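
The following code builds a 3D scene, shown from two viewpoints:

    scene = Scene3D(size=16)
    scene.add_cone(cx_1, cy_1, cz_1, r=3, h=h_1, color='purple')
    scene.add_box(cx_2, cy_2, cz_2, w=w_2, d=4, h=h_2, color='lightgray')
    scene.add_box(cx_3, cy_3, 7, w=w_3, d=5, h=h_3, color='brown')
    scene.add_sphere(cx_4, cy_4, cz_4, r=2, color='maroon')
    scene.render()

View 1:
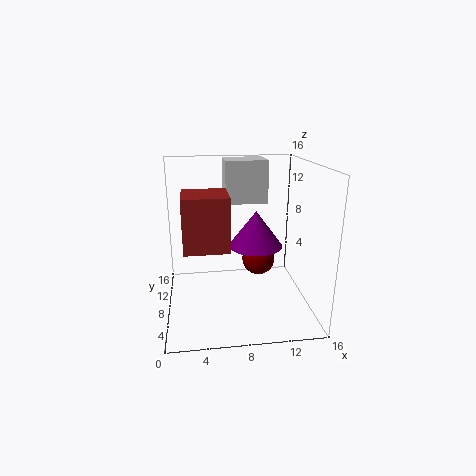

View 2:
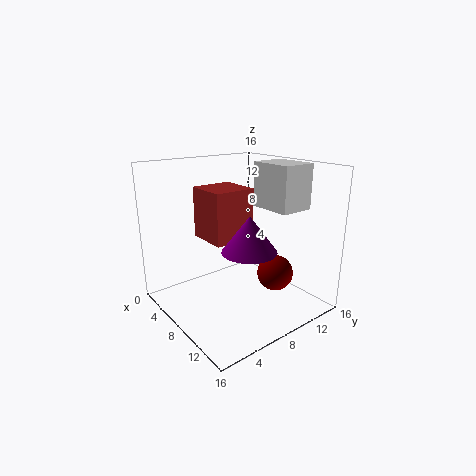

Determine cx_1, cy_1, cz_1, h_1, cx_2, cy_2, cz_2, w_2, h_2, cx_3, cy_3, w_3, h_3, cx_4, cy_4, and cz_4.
cx_1 = 10; cy_1 = 8; cz_1 = 7; h_1 = 4; cx_2 = 7; cy_2 = 11; cz_2 = 11; w_2 = 5; h_2 = 5; cx_3 = 2; cy_3 = 6; w_3 = 5; h_3 = 6; cx_4 = 11; cy_4 = 11; cz_4 = 4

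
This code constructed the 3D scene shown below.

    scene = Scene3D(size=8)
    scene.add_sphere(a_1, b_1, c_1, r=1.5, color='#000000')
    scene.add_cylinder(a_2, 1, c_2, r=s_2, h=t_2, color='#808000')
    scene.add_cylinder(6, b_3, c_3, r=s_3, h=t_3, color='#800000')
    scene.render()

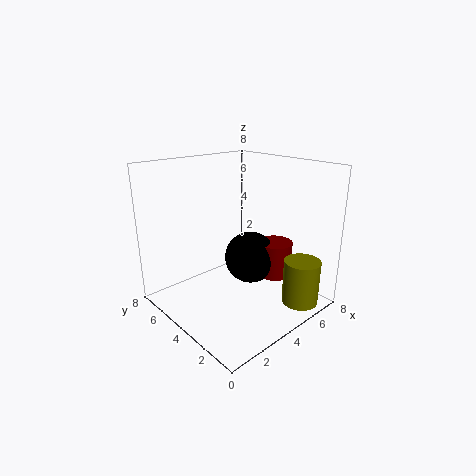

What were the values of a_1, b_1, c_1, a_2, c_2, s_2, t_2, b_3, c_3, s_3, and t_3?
a_1 = 5, b_1 = 4, c_1 = 2.5, a_2 = 6, c_2 = 0.5, s_2 = 1, t_2 = 2.5, b_3 = 3, c_3 = 1.5, s_3 = 1, t_3 = 2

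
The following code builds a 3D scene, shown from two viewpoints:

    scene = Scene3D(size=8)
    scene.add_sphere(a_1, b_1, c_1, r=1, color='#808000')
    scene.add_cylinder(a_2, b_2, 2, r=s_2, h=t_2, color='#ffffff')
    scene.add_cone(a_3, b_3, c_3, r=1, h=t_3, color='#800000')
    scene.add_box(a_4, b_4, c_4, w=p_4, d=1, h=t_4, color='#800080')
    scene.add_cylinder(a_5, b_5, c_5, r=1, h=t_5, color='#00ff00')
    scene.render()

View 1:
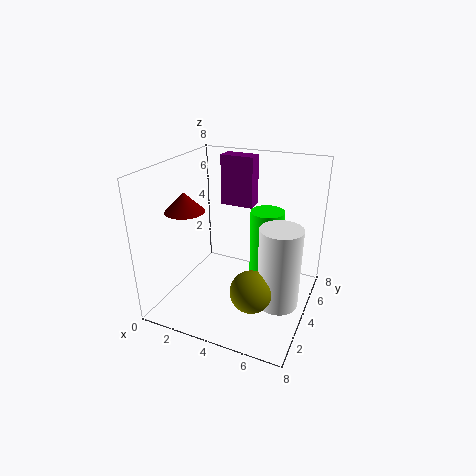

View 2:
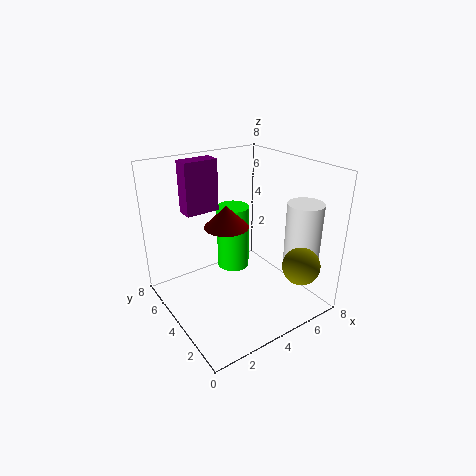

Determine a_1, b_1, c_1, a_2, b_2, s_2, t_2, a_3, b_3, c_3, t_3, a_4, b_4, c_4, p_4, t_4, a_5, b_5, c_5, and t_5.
a_1 = 6, b_1 = 1, c_1 = 3, a_2 = 7, b_2 = 2, s_2 = 1, t_2 = 4, a_3 = 2, b_3 = 2, c_3 = 6, t_3 = 1, a_4 = 2, b_4 = 6, c_4 = 5, p_4 = 2, t_4 = 3, a_5 = 5, b_5 = 6, c_5 = 1, t_5 = 4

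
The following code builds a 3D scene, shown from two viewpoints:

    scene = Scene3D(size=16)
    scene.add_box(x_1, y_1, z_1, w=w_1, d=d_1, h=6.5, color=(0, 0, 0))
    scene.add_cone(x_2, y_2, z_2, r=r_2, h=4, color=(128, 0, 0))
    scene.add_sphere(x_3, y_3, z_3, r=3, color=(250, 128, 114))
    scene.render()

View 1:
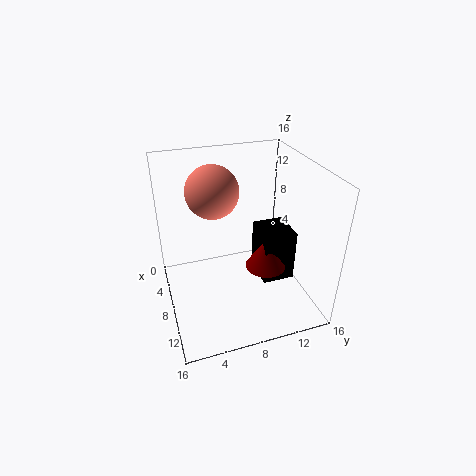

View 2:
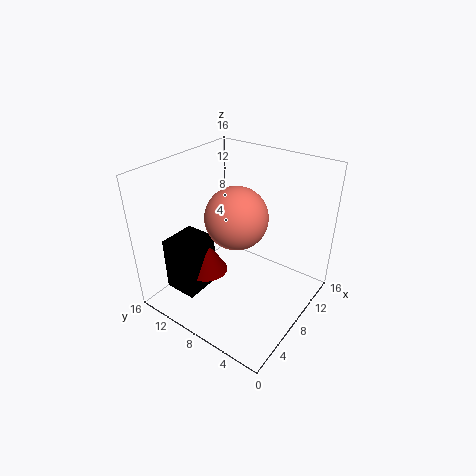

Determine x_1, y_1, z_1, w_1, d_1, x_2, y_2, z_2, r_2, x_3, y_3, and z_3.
x_1 = 3.5; y_1 = 11.5; z_1 = 0.5; w_1 = 4.5; d_1 = 4; x_2 = 7; y_2 = 12; z_2 = 2.5; r_2 = 2.5; x_3 = 5; y_3 = 6; z_3 = 12.5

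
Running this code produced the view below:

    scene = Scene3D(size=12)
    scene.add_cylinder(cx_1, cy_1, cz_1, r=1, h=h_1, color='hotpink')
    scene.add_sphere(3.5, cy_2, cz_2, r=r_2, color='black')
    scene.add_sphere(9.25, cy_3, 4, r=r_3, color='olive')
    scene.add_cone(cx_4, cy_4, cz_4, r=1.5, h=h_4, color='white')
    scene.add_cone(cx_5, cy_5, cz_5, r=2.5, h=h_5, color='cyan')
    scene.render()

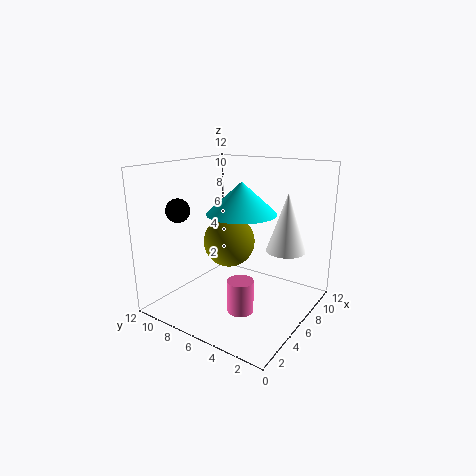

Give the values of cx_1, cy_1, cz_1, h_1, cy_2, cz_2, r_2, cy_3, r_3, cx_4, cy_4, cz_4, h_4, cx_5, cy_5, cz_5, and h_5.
cx_1 = 3; cy_1 = 3.75; cz_1 = 1.5; h_1 = 2.5; cy_2 = 10.25; cz_2 = 8.25; r_2 = 1; cy_3 = 9.25; r_3 = 2.5; cx_4 = 6.25; cy_4 = 1.75; cz_4 = 5.75; h_4 = 4.5; cx_5 = 3.5; cy_5 = 4; cz_5 = 9; h_5 = 2.25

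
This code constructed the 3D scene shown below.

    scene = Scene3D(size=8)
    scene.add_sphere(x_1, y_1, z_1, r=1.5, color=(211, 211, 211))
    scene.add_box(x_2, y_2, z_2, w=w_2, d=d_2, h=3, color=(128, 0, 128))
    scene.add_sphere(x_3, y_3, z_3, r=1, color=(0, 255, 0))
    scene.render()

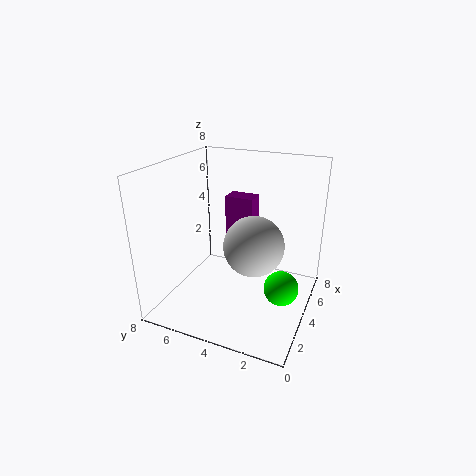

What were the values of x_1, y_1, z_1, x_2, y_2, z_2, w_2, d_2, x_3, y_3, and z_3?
x_1 = 2.5, y_1 = 2.5, z_1 = 4.5, x_2 = 3.5, y_2 = 3, z_2 = 3.5, w_2 = 1, d_2 = 1.5, x_3 = 4.5, y_3 = 1.5, z_3 = 1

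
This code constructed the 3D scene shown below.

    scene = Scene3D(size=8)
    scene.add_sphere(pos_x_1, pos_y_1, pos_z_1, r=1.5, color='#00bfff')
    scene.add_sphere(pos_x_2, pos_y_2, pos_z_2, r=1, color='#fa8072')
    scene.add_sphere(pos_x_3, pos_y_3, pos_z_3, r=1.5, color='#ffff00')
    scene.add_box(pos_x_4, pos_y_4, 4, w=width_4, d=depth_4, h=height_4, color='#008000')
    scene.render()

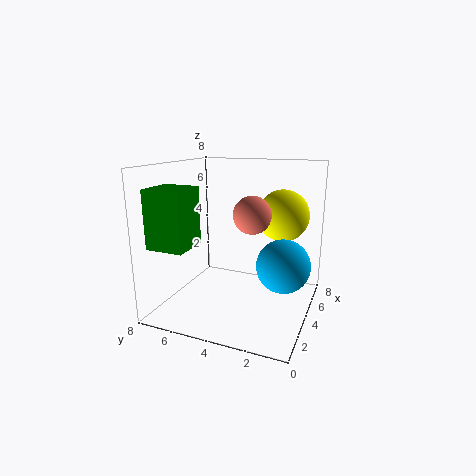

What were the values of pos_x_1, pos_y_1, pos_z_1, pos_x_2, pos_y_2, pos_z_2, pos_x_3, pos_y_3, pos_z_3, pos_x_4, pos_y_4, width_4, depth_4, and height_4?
pos_x_1 = 4.5
pos_y_1 = 1.5
pos_z_1 = 2.5
pos_x_2 = 3.5
pos_y_2 = 3
pos_z_2 = 5.5
pos_x_3 = 6
pos_y_3 = 2
pos_z_3 = 5
pos_x_4 = 0.5
pos_y_4 = 5.5
width_4 = 2
depth_4 = 2
height_4 = 3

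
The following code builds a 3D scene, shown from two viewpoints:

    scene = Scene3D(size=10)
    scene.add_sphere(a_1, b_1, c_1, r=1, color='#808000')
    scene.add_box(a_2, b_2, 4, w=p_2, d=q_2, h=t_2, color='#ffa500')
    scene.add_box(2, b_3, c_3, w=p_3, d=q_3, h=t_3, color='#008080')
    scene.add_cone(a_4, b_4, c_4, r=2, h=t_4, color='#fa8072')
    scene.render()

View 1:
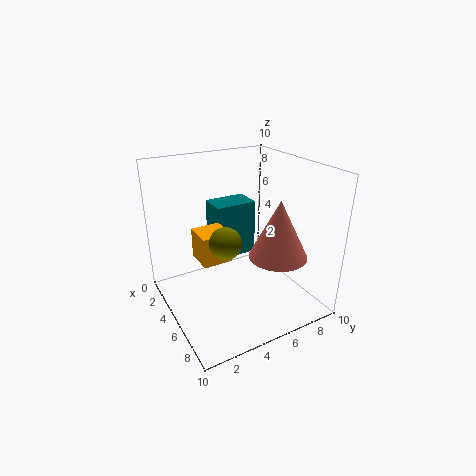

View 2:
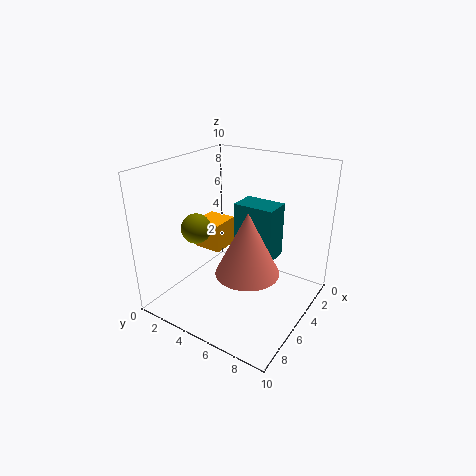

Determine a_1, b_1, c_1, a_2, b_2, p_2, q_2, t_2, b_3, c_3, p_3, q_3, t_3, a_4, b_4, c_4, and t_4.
a_1 = 7
b_1 = 3
c_1 = 6
a_2 = 4
b_2 = 2
p_2 = 2
q_2 = 2
t_2 = 2
b_3 = 4
c_3 = 3
p_3 = 2
q_3 = 3
t_3 = 4
a_4 = 7
b_4 = 7
c_4 = 4
t_4 = 4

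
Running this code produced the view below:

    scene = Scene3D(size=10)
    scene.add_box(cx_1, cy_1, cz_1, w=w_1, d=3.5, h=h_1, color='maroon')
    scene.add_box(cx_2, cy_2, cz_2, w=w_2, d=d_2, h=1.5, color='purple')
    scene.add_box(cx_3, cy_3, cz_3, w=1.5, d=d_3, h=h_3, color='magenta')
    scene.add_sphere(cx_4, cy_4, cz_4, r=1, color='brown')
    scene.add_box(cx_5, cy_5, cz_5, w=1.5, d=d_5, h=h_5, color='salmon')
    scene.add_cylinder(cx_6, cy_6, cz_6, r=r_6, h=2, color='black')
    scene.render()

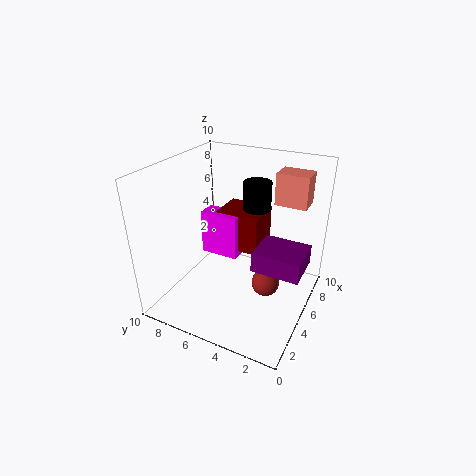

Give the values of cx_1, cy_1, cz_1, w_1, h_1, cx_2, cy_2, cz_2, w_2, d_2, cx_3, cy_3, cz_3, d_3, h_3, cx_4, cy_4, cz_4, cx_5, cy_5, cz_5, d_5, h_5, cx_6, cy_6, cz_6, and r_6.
cx_1 = 7, cy_1 = 4.5, cz_1 = 2.5, w_1 = 3, h_1 = 3, cx_2 = 5, cy_2 = 0.5, cz_2 = 2.5, w_2 = 3, d_2 = 3.5, cx_3 = 6.5, cy_3 = 6, cz_3 = 2, d_3 = 3, h_3 = 3.5, cx_4 = 5.5, cy_4 = 3, cz_4 = 1.5, cx_5 = 5, cy_5 = 0.5, cz_5 = 8, d_5 = 2, h_5 = 2, cx_6 = 7, cy_6 = 4.5, cz_6 = 6.5, r_6 = 1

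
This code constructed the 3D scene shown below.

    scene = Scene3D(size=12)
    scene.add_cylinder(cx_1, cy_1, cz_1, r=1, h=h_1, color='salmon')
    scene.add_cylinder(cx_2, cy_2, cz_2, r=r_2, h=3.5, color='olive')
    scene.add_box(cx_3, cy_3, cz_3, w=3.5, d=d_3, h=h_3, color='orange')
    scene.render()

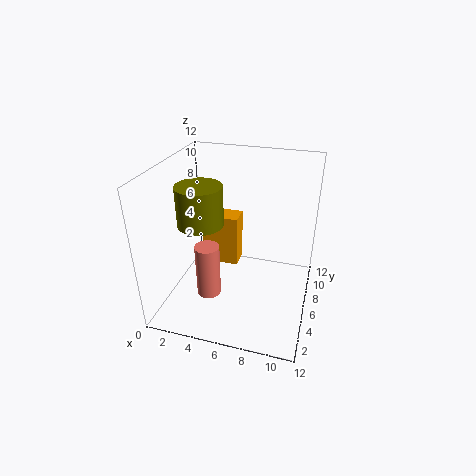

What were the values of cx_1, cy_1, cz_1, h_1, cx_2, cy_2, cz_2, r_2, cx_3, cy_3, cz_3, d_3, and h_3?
cx_1 = 4, cy_1 = 4, cz_1 = 1.5, h_1 = 4.5, cx_2 = 2.5, cy_2 = 6.5, cz_2 = 6.5, r_2 = 2, cx_3 = 1.5, cy_3 = 9, cz_3 = 1, d_3 = 2, h_3 = 5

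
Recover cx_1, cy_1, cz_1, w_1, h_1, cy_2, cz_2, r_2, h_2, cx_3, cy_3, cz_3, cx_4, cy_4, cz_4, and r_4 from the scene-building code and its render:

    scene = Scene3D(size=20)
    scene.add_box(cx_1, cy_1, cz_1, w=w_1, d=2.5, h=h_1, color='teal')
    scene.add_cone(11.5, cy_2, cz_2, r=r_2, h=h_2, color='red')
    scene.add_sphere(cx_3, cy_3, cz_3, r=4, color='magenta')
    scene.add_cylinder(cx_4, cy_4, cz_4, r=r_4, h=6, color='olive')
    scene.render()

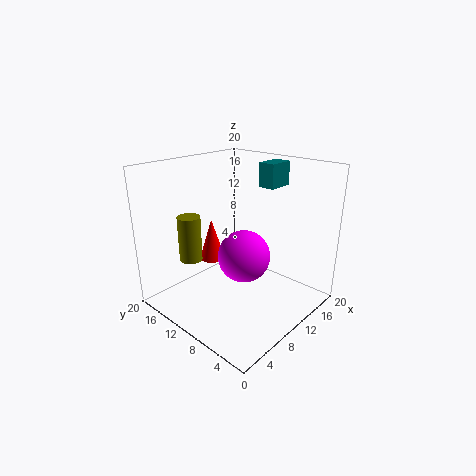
cx_1 = 15.5, cy_1 = 8.5, cz_1 = 16, w_1 = 4, h_1 = 3.5, cy_2 = 17, cz_2 = 4, r_2 = 2, h_2 = 6.5, cx_3 = 13, cy_3 = 11.5, cz_3 = 5.5, cx_4 = 4, cy_4 = 13, cz_4 = 8, r_4 = 1.5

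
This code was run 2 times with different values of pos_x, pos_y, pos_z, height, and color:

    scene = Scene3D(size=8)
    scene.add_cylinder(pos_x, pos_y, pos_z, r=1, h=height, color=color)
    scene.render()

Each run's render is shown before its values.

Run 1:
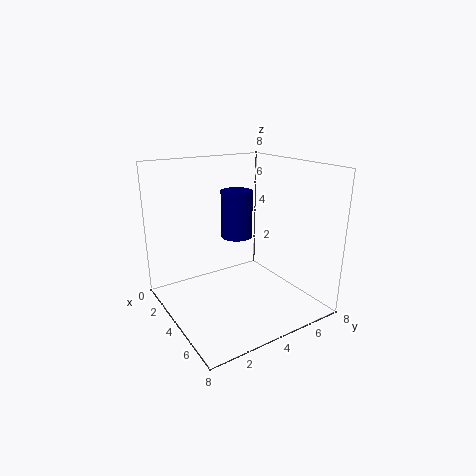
pos_x = 1.5, pos_y = 5.5, pos_z = 3, height = 3, color = 'navy'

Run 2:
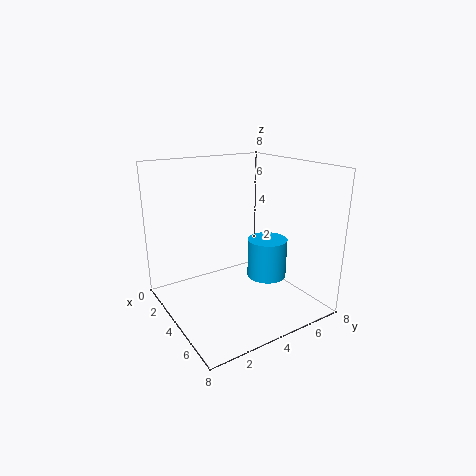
pos_x = 6, pos_y = 4.5, pos_z = 2.5, height = 2, color = 'deepskyblue'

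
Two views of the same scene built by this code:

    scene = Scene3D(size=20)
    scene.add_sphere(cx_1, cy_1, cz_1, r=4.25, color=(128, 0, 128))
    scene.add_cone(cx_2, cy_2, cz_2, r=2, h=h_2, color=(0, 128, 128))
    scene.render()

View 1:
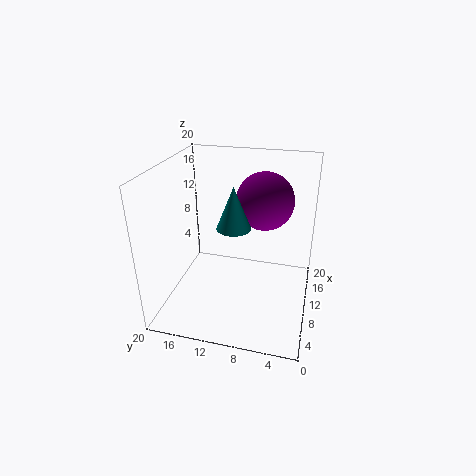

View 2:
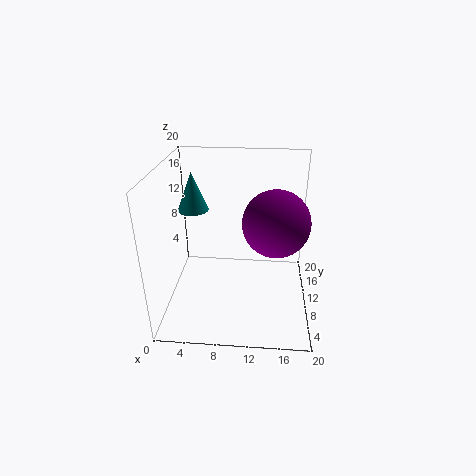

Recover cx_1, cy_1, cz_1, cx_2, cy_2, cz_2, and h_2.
cx_1 = 15; cy_1 = 7.25; cz_1 = 13.75; cx_2 = 4.25; cy_2 = 9; cz_2 = 14.5; h_2 = 5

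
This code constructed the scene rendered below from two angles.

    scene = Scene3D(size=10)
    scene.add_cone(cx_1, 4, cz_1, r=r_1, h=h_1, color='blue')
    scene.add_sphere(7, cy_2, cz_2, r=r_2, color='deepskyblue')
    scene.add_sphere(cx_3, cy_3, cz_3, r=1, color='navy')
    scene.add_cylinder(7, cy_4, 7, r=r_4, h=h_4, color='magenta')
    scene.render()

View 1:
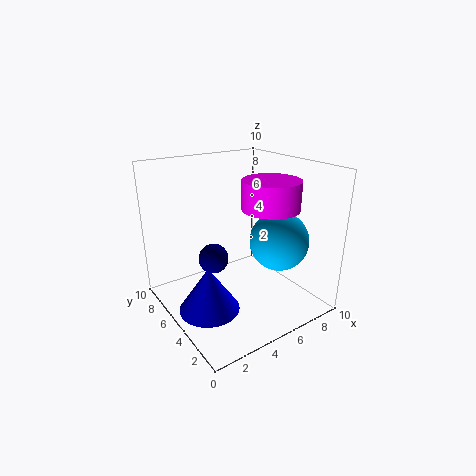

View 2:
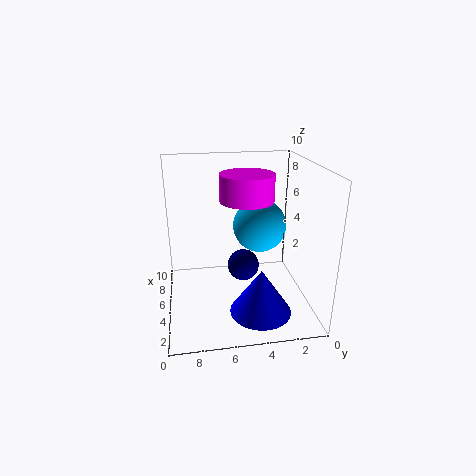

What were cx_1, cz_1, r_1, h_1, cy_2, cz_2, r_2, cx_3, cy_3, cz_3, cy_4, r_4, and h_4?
cx_1 = 2, cz_1 = 1, r_1 = 2, h_1 = 3, cy_2 = 3, cz_2 = 5, r_2 = 2, cx_3 = 3, cy_3 = 5, cz_3 = 4, cy_4 = 4, r_4 = 2, h_4 = 2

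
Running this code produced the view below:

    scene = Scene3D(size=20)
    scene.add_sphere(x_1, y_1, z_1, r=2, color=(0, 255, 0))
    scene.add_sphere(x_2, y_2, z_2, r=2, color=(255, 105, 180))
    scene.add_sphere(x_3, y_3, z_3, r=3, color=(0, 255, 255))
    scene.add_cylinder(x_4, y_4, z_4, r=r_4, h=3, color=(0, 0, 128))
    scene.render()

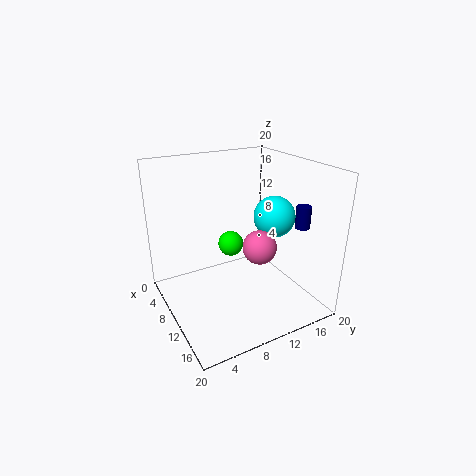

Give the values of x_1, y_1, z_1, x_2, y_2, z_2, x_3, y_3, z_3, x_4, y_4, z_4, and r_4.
x_1 = 4
y_1 = 12
z_1 = 6
x_2 = 17
y_2 = 9
z_2 = 12
x_3 = 10
y_3 = 16
z_3 = 12
x_4 = 15
y_4 = 17
z_4 = 12
r_4 = 1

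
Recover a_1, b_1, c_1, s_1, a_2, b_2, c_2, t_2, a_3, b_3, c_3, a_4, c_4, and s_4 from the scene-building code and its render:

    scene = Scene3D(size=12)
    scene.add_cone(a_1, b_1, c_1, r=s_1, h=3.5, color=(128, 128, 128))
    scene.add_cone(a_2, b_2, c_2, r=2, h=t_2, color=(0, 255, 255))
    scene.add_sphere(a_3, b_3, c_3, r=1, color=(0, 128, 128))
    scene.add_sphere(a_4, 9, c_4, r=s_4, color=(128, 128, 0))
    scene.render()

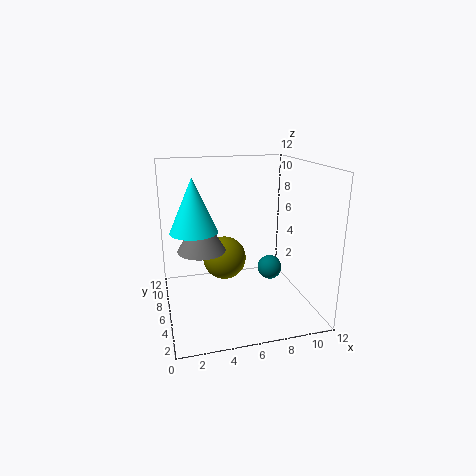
a_1 = 3, b_1 = 6.5, c_1 = 5, s_1 = 2, a_2 = 2.5, b_2 = 7, c_2 = 6.5, t_2 = 4.5, a_3 = 8.5, b_3 = 5, c_3 = 3.5, a_4 = 5.5, c_4 = 3, s_4 = 2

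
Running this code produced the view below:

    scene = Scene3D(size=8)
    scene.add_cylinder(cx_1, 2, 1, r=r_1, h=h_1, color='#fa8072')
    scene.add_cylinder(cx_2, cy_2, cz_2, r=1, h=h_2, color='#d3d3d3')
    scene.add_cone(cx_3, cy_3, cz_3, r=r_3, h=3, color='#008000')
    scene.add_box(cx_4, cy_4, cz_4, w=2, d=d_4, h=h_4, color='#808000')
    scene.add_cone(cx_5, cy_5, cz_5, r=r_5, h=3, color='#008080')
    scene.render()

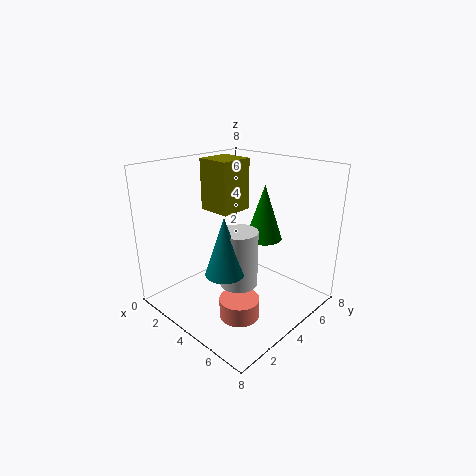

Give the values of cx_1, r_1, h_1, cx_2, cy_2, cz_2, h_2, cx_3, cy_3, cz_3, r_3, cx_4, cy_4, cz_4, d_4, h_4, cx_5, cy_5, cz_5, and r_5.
cx_1 = 6, r_1 = 1, h_1 = 1, cx_2 = 5, cy_2 = 3, cz_2 = 2, h_2 = 3, cx_3 = 5, cy_3 = 5, cz_3 = 4, r_3 = 1, cx_4 = 1, cy_4 = 4, cz_4 = 5, d_4 = 2, h_4 = 3, cx_5 = 5, cy_5 = 2, cz_5 = 3, r_5 = 1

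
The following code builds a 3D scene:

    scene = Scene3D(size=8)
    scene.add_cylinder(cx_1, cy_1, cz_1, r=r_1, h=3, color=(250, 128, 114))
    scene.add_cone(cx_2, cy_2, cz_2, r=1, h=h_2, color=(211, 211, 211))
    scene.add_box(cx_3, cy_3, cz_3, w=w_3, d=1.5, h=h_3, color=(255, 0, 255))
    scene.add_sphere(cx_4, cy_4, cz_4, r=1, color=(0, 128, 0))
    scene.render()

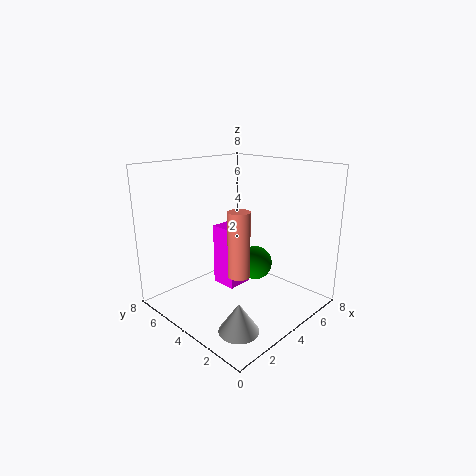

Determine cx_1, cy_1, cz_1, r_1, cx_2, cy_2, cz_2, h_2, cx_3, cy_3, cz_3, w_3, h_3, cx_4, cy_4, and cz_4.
cx_1 = 1.5, cy_1 = 1.5, cz_1 = 3.5, r_1 = 0.5, cx_2 = 1.5, cy_2 = 1.5, cz_2 = 0.5, h_2 = 1.5, cx_3 = 3.5, cy_3 = 4, cz_3 = 1, w_3 = 1.5, h_3 = 3.5, cx_4 = 5.5, cy_4 = 4, cz_4 = 2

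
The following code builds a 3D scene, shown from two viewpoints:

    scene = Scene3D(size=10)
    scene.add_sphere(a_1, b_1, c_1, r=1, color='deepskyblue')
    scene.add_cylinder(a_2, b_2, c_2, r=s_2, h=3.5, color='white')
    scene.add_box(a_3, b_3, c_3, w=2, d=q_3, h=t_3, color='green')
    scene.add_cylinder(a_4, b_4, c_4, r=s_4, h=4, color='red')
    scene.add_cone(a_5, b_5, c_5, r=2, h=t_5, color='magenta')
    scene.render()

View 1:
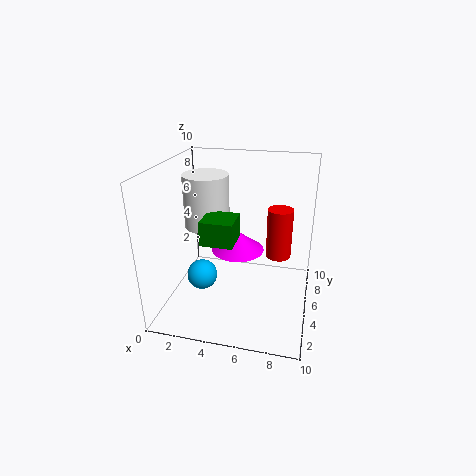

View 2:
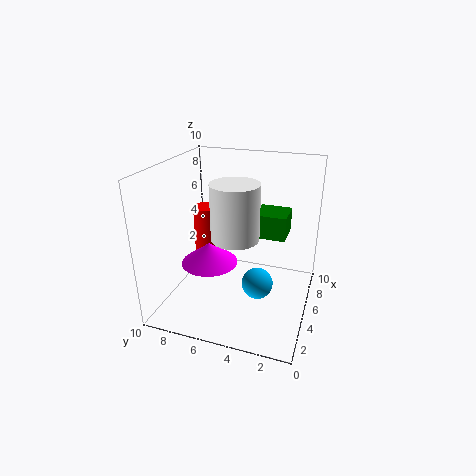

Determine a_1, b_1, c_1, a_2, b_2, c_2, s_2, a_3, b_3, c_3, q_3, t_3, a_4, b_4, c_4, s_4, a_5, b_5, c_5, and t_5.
a_1 = 3; b_1 = 3; c_1 = 3; a_2 = 3; b_2 = 4.5; c_2 = 6; s_2 = 1.5; a_3 = 3.5; b_3 = 1.5; c_3 = 6; q_3 = 2; t_3 = 1.5; a_4 = 7.5; b_4 = 8.5; c_4 = 2; s_4 = 1; a_5 = 4.5; b_5 = 7; c_5 = 3; t_5 = 1.5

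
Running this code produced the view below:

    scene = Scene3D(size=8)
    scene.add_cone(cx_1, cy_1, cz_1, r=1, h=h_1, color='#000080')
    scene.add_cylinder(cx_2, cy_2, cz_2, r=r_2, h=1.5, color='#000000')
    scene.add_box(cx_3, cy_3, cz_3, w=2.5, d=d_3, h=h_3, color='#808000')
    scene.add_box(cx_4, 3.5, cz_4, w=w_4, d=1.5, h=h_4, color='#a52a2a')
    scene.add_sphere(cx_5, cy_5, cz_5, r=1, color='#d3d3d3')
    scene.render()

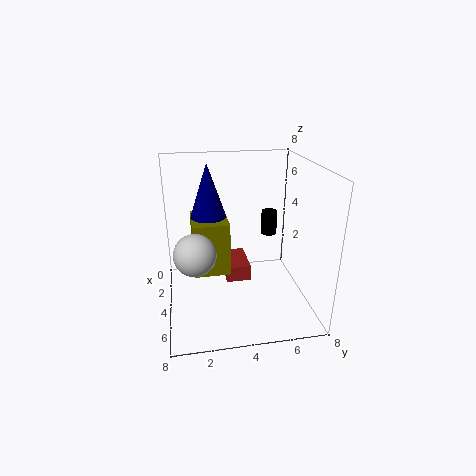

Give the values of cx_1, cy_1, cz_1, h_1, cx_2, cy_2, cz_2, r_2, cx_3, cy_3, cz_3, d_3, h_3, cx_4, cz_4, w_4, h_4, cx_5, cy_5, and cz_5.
cx_1 = 3, cy_1 = 2.5, cz_1 = 5, h_1 = 3, cx_2 = 1.5, cy_2 = 6.5, cz_2 = 3, r_2 = 0.5, cx_3 = 2, cy_3 = 1.5, cz_3 = 2, d_3 = 2, h_3 = 3, cx_4 = 0.5, cz_4 = 0.5, w_4 = 2.5, h_4 = 1, cx_5 = 6.5, cy_5 = 1.5, cz_5 = 4.5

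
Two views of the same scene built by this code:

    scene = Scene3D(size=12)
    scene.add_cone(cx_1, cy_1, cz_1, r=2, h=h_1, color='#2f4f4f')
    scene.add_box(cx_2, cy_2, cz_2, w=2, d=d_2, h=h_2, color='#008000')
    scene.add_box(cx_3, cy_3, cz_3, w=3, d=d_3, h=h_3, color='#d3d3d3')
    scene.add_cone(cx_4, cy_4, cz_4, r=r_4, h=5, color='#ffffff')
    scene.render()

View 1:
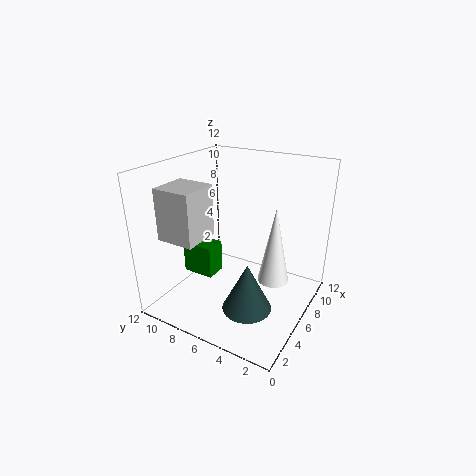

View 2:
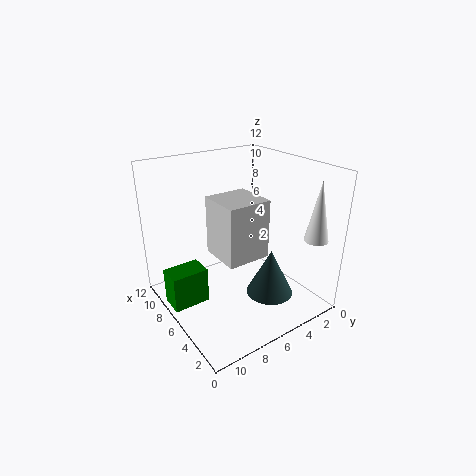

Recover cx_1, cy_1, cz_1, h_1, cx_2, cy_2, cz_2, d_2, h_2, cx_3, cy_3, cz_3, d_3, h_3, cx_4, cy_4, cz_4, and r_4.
cx_1 = 4; cy_1 = 4; cz_1 = 1; h_1 = 4; cx_2 = 6; cy_2 = 9; cz_2 = 1; d_2 = 3; h_2 = 3; cx_3 = 1; cy_3 = 7; cz_3 = 7; d_3 = 3; h_3 = 4; cx_4 = 2; cy_4 = 1; cz_4 = 6; r_4 = 1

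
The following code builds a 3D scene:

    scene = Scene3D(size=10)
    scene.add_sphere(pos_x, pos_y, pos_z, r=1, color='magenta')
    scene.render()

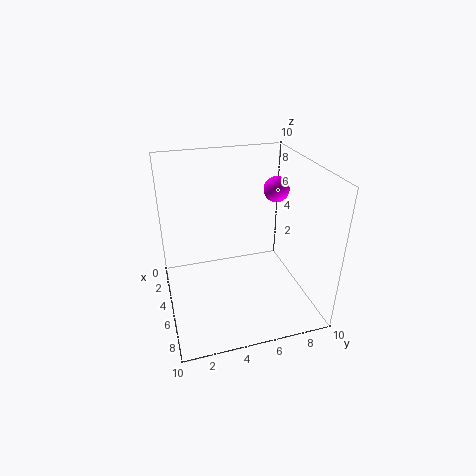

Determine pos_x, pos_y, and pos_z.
pos_x = 2; pos_y = 9; pos_z = 7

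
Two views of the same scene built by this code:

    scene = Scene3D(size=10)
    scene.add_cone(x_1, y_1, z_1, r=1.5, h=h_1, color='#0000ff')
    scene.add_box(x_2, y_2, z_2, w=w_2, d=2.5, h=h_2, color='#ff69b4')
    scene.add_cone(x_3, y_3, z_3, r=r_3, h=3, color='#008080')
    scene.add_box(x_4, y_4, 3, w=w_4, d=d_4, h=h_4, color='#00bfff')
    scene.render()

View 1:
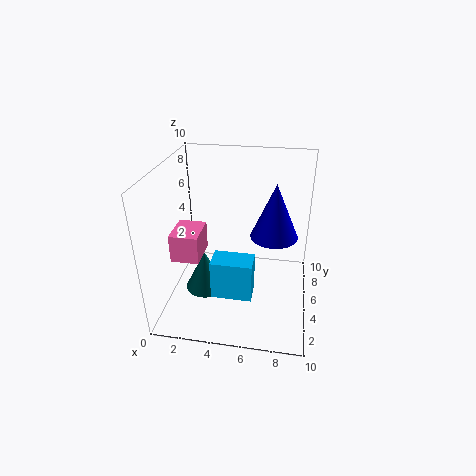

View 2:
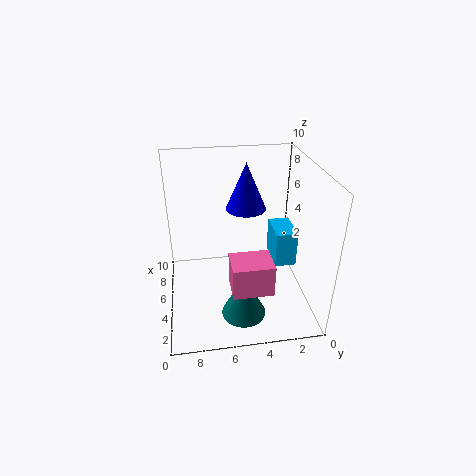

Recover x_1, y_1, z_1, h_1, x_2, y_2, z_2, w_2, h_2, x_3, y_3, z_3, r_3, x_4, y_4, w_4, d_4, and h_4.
x_1 = 7.5; y_1 = 4; z_1 = 6; h_1 = 3.5; x_2 = 0.5; y_2 = 3.5; z_2 = 3.5; w_2 = 2; h_2 = 2; x_3 = 2.5; y_3 = 5; z_3 = 0.5; r_3 = 1.5; x_4 = 4; y_4 = 1; w_4 = 2.5; d_4 = 1.5; h_4 = 2.5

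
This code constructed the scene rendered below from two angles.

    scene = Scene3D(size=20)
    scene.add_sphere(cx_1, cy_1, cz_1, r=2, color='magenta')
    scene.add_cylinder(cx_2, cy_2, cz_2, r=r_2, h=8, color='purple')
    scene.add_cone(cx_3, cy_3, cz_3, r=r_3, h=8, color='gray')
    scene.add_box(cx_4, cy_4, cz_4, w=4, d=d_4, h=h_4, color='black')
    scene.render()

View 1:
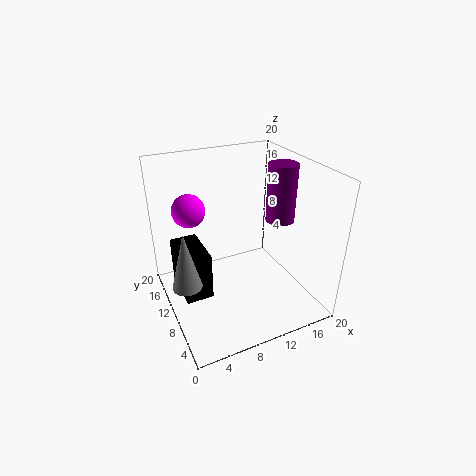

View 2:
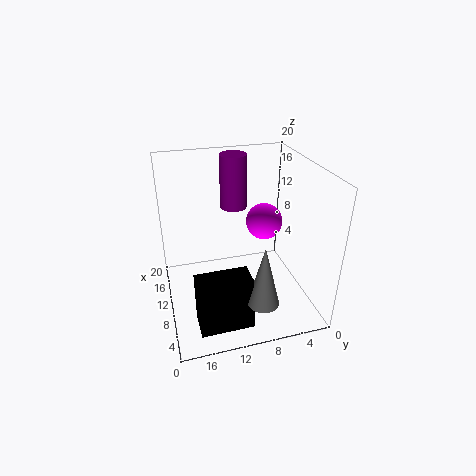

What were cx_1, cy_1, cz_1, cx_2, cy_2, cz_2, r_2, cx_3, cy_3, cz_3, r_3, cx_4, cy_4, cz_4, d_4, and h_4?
cx_1 = 3; cy_1 = 9; cz_1 = 16; cx_2 = 16; cy_2 = 9; cz_2 = 12; r_2 = 2; cx_3 = 2; cy_3 = 9; cz_3 = 5; r_3 = 2; cx_4 = 2; cy_4 = 10; cz_4 = 1; d_4 = 7; h_4 = 7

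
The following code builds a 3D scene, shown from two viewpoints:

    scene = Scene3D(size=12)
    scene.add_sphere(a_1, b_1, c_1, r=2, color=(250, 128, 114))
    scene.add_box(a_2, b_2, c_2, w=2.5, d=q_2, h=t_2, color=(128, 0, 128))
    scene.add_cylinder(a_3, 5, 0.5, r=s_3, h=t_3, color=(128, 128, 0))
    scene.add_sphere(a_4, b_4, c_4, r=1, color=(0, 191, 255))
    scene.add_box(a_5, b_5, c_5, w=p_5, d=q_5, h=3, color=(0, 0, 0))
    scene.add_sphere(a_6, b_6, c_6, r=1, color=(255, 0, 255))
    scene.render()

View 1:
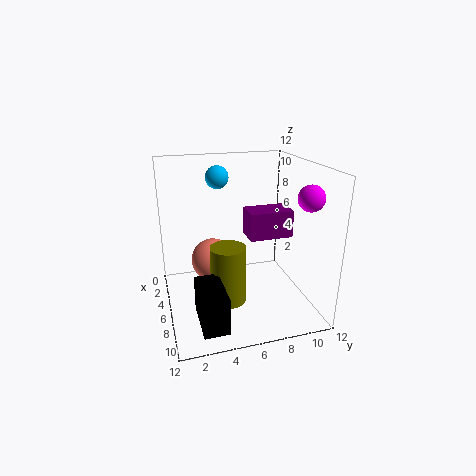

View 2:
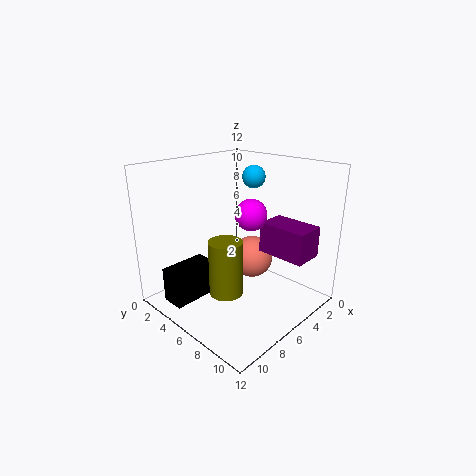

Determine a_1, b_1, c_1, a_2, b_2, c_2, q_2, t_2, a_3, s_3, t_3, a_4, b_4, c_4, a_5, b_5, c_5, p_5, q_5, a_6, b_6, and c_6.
a_1 = 2.5, b_1 = 4.5, c_1 = 2.5, a_2 = 2.5, b_2 = 7.5, c_2 = 5, q_2 = 4, t_2 = 2.5, a_3 = 6.5, s_3 = 1.5, t_3 = 5, a_4 = 3, b_4 = 5, c_4 = 10.5, a_5 = 7, b_5 = 2, c_5 = 0.5, p_5 = 4, q_5 = 2, a_6 = 9.5, b_6 = 10.5, c_6 = 10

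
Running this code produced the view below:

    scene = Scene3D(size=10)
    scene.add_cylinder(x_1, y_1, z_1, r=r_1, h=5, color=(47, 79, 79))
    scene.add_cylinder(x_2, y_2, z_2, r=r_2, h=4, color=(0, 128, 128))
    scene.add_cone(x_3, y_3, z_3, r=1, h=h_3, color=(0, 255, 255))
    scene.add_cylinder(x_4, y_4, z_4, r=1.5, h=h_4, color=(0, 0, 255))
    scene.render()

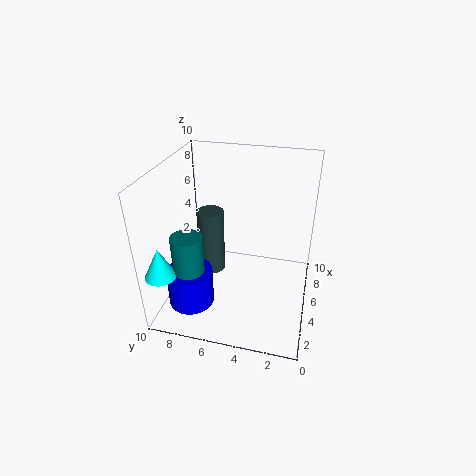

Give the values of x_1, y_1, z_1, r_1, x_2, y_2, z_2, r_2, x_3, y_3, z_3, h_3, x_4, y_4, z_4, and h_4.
x_1 = 6.5, y_1 = 7.5, z_1 = 1, r_1 = 1, x_2 = 2, y_2 = 7.5, z_2 = 2.5, r_2 = 1, x_3 = 1, y_3 = 9, z_3 = 4, h_3 = 2, x_4 = 2, y_4 = 7.5, z_4 = 1.5, h_4 = 2.5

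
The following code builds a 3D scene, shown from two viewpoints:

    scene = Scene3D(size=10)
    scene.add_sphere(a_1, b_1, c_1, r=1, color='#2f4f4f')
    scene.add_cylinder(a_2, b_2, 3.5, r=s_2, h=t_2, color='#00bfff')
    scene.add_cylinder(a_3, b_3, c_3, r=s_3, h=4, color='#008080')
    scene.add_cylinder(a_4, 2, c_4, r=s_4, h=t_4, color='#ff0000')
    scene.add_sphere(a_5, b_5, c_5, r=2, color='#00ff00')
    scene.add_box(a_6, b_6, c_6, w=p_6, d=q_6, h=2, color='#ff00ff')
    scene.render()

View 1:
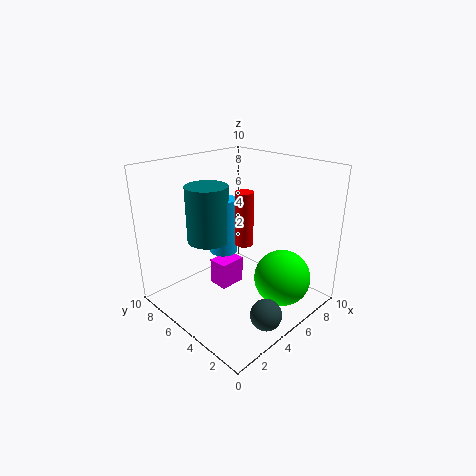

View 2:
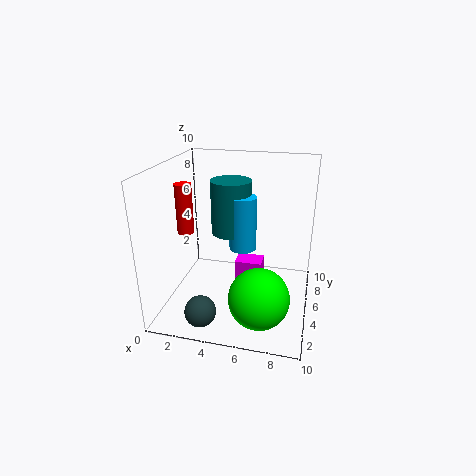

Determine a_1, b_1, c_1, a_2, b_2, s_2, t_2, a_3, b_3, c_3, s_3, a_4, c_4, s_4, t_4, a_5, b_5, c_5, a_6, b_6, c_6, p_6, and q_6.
a_1 = 3.5
b_1 = 1
c_1 = 1.5
a_2 = 5
b_2 = 6.5
s_2 = 1
t_2 = 4
a_3 = 4
b_3 = 7
c_3 = 4.5
s_3 = 1.5
a_4 = 2.5
c_4 = 6.5
s_4 = 0.5
t_4 = 3
a_5 = 7
b_5 = 2.5
c_5 = 2
a_6 = 4.5
b_6 = 6
c_6 = 0.5
p_6 = 2
q_6 = 1.5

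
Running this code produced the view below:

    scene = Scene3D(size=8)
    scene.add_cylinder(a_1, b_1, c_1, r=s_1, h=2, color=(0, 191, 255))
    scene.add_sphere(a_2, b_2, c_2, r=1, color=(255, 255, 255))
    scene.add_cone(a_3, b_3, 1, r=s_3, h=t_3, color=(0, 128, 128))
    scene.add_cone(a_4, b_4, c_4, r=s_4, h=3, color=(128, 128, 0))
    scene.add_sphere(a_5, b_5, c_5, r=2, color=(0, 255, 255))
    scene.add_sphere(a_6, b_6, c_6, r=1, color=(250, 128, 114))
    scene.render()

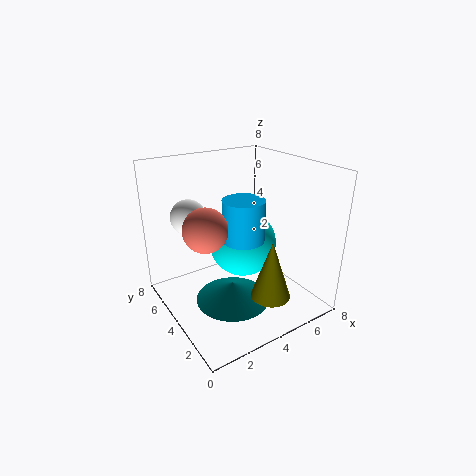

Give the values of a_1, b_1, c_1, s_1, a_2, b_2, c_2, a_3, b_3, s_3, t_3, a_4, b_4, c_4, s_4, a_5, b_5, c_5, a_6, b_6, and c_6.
a_1 = 3, b_1 = 2, c_1 = 5, s_1 = 1, a_2 = 2, b_2 = 6, c_2 = 5, a_3 = 3, b_3 = 3, s_3 = 2, t_3 = 1, a_4 = 4, b_4 = 1, c_4 = 2, s_4 = 1, a_5 = 5, b_5 = 5, c_5 = 3, a_6 = 1, b_6 = 2, c_6 = 6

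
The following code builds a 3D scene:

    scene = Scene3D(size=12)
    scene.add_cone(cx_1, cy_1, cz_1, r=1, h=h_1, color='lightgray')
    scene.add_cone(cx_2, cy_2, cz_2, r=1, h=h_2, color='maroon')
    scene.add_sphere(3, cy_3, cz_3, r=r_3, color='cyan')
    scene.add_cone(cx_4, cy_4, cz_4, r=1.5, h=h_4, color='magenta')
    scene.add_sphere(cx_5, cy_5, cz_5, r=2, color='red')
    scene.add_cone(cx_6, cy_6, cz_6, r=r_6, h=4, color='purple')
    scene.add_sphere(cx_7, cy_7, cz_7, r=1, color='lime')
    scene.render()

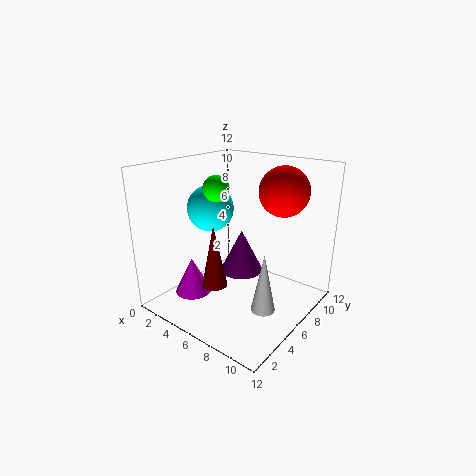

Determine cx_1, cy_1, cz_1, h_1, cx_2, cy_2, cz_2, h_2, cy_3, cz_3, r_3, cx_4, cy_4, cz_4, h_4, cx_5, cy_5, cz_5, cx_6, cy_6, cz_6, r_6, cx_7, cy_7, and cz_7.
cx_1 = 9
cy_1 = 5.5
cz_1 = 0.5
h_1 = 5
cx_2 = 6
cy_2 = 3
cz_2 = 3
h_2 = 5
cy_3 = 6
cz_3 = 8
r_3 = 2
cx_4 = 3.5
cy_4 = 3
cz_4 = 1.5
h_4 = 3
cx_5 = 9
cy_5 = 8
cz_5 = 10
cx_6 = 4.5
cy_6 = 8.5
cz_6 = 1.5
r_6 = 2
cx_7 = 5.5
cy_7 = 4
cz_7 = 10.5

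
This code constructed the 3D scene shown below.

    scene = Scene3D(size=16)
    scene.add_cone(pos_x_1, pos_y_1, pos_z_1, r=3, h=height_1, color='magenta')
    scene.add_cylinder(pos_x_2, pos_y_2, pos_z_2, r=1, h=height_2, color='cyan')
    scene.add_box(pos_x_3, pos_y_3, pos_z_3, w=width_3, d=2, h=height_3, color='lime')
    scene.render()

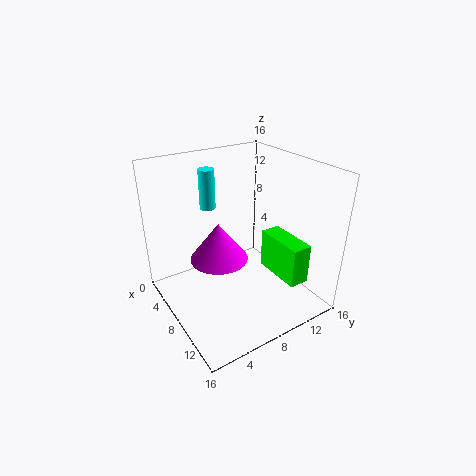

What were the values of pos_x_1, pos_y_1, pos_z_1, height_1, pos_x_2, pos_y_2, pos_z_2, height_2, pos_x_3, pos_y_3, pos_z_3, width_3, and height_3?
pos_x_1 = 9
pos_y_1 = 5
pos_z_1 = 7
height_1 = 4
pos_x_2 = 1
pos_y_2 = 8
pos_z_2 = 9
height_2 = 5
pos_x_3 = 11
pos_y_3 = 9
pos_z_3 = 6
width_3 = 5
height_3 = 4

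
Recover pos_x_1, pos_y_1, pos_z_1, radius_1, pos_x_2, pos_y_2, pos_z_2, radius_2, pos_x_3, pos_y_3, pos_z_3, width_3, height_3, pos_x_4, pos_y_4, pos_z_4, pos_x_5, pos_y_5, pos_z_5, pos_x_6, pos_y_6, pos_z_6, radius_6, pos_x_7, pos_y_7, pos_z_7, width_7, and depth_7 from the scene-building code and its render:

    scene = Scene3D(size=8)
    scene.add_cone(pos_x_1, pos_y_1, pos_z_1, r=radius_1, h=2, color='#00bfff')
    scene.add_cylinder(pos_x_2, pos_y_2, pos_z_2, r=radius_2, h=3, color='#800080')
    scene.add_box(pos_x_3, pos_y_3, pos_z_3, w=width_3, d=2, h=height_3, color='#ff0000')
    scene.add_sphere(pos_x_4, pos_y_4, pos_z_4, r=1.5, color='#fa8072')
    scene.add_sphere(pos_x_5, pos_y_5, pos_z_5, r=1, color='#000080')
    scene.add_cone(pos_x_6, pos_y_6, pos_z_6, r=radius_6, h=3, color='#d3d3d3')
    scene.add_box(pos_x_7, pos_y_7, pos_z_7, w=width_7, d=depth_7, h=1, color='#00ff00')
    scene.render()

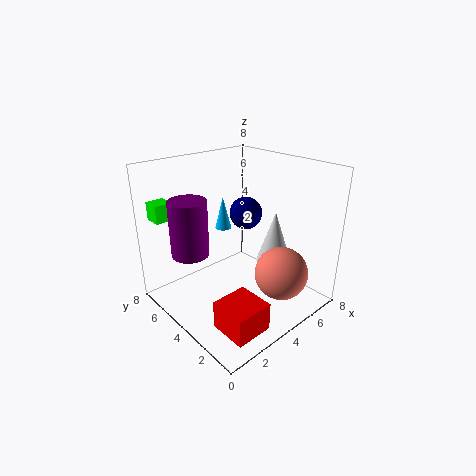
pos_x_1 = 5; pos_y_1 = 6.5; pos_z_1 = 3.5; radius_1 = 0.5; pos_x_2 = 1.5; pos_y_2 = 5; pos_z_2 = 3.5; radius_2 = 1; pos_x_3 = 1; pos_y_3 = 0.5; pos_z_3 = 0.5; width_3 = 2; height_3 = 1.5; pos_x_4 = 5.5; pos_y_4 = 2; pos_z_4 = 2; pos_x_5 = 6; pos_y_5 = 5.5; pos_z_5 = 4.5; pos_x_6 = 6.5; pos_y_6 = 3.5; pos_z_6 = 2; radius_6 = 1; pos_x_7 = 0.5; pos_y_7 = 6.5; pos_z_7 = 5; width_7 = 1; depth_7 = 1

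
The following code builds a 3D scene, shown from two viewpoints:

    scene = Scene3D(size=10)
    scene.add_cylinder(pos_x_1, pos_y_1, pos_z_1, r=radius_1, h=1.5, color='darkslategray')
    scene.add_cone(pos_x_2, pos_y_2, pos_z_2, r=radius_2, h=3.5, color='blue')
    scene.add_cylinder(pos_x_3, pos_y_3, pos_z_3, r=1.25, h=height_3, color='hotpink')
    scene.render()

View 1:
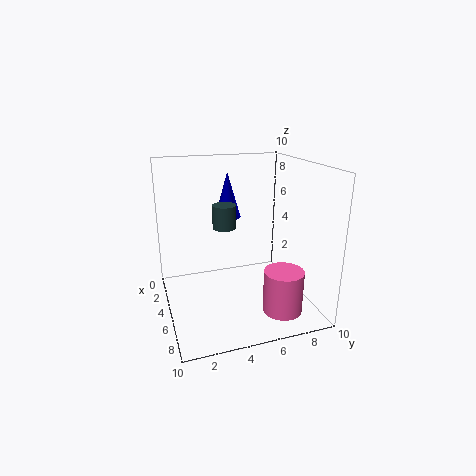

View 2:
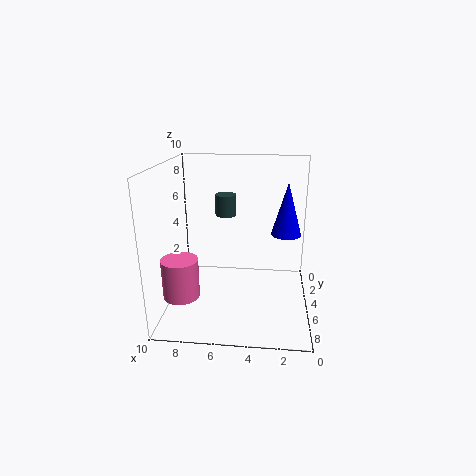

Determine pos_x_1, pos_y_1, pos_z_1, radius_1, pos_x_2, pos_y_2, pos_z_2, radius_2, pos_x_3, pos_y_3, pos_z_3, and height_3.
pos_x_1 = 6
pos_y_1 = 3.75
pos_z_1 = 6.25
radius_1 = 0.75
pos_x_2 = 1.75
pos_y_2 = 5.25
pos_z_2 = 5.5
radius_2 = 1
pos_x_3 = 8.75
pos_y_3 = 6.75
pos_z_3 = 1.25
height_3 = 2.75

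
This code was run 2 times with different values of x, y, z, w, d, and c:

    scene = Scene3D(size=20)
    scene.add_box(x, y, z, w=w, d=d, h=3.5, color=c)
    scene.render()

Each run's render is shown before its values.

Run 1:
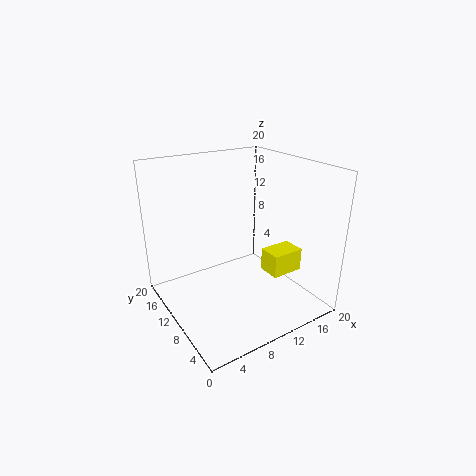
x = 15; y = 7.5; z = 3; w = 5; d = 3.5; c = 'yellow'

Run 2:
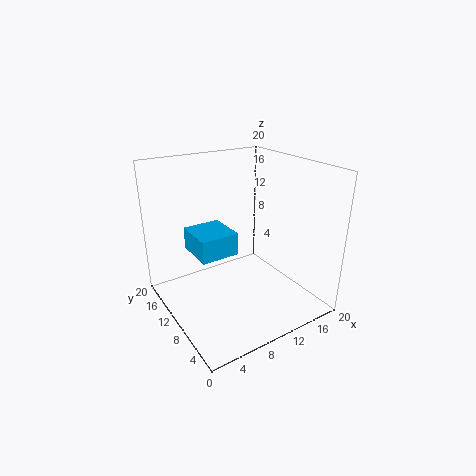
x = 6; y = 13; z = 5.5; w = 6; d = 6.5; c = 'deepskyblue'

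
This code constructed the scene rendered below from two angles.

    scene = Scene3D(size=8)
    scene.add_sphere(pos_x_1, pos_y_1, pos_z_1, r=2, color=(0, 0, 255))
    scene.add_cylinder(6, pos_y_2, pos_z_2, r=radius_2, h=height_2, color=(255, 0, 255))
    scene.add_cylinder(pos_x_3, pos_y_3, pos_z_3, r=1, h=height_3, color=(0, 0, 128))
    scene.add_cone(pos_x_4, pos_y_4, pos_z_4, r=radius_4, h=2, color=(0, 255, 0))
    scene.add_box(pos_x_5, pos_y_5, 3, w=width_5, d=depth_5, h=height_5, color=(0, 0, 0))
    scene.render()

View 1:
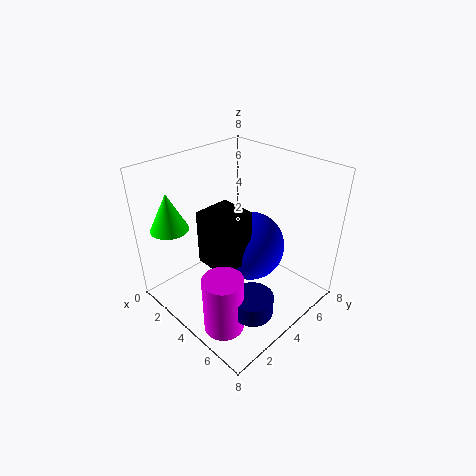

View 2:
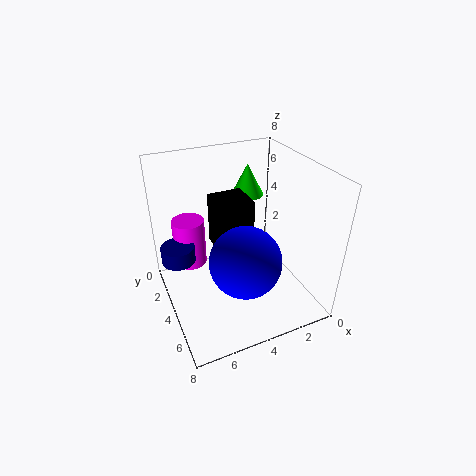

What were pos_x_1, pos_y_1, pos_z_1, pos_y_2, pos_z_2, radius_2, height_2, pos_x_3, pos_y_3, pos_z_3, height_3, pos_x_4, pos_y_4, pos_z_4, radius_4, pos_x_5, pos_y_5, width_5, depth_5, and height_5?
pos_x_1 = 4, pos_y_1 = 5, pos_z_1 = 3, pos_y_2 = 1, pos_z_2 = 1, radius_2 = 1, height_2 = 3, pos_x_3 = 7, pos_y_3 = 2, pos_z_3 = 2, height_3 = 1, pos_x_4 = 2, pos_y_4 = 1, pos_z_4 = 5, radius_4 = 1, pos_x_5 = 3, pos_y_5 = 2, width_5 = 2, depth_5 = 2, height_5 = 3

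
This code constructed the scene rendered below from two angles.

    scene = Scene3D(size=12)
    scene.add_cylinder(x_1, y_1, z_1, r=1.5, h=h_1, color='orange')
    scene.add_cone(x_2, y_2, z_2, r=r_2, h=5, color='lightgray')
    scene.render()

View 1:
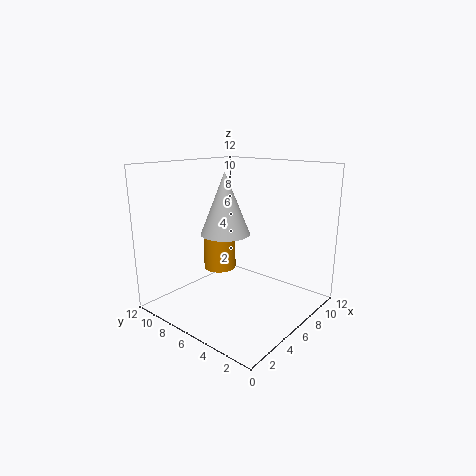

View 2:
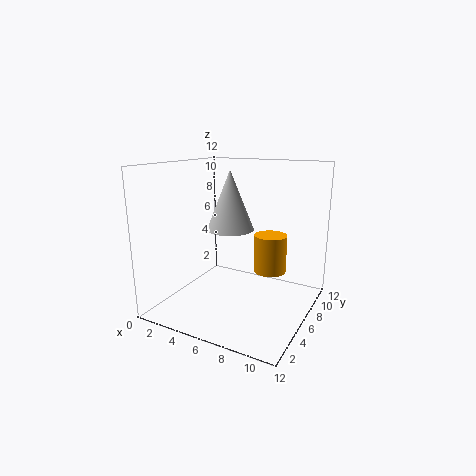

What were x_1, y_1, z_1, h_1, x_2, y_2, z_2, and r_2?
x_1 = 7.5; y_1 = 9.5; z_1 = 2; h_1 = 3.5; x_2 = 5; y_2 = 6.5; z_2 = 6.5; r_2 = 2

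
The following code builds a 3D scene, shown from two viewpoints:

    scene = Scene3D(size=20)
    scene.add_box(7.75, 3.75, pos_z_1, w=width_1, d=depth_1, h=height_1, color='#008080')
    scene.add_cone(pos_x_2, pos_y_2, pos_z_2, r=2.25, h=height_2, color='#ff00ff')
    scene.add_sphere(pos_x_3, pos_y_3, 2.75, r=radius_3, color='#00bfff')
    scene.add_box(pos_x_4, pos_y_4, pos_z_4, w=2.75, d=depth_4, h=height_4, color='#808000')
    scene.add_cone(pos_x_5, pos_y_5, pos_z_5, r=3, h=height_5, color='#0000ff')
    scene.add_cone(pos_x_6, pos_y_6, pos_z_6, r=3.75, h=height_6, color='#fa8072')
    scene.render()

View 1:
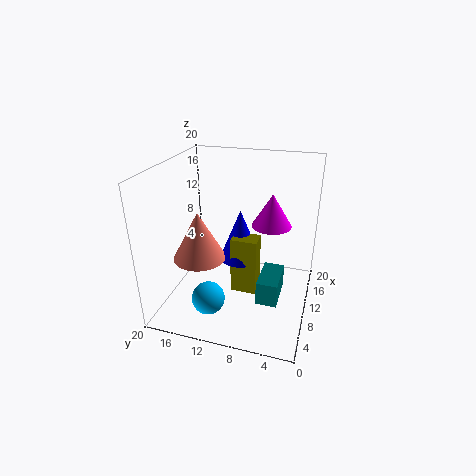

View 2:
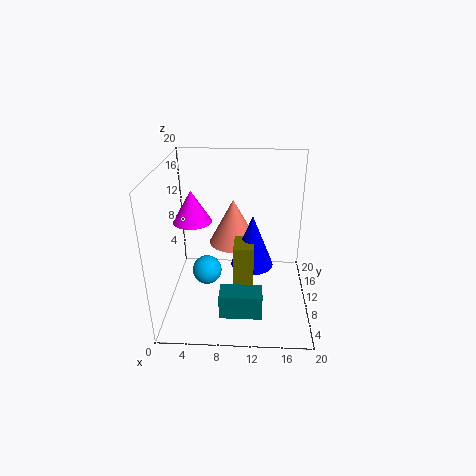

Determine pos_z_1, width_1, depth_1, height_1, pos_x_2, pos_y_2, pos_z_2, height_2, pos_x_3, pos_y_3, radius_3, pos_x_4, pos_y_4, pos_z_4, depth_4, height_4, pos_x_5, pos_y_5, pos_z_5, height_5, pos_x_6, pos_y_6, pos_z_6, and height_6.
pos_z_1 = 1
width_1 = 5.75
depth_1 = 3
height_1 = 3.5
pos_x_2 = 5
pos_y_2 = 4.5
pos_z_2 = 15
height_2 = 3.75
pos_x_3 = 5
pos_y_3 = 12.75
radius_3 = 2.25
pos_x_4 = 9.5
pos_y_4 = 7.25
pos_z_4 = 1.25
depth_4 = 3.75
height_4 = 8.5
pos_x_5 = 12
pos_y_5 = 10.25
pos_z_5 = 5.75
height_5 = 7.5
pos_x_6 = 9
pos_y_6 = 15.5
pos_z_6 = 6.5
height_6 = 7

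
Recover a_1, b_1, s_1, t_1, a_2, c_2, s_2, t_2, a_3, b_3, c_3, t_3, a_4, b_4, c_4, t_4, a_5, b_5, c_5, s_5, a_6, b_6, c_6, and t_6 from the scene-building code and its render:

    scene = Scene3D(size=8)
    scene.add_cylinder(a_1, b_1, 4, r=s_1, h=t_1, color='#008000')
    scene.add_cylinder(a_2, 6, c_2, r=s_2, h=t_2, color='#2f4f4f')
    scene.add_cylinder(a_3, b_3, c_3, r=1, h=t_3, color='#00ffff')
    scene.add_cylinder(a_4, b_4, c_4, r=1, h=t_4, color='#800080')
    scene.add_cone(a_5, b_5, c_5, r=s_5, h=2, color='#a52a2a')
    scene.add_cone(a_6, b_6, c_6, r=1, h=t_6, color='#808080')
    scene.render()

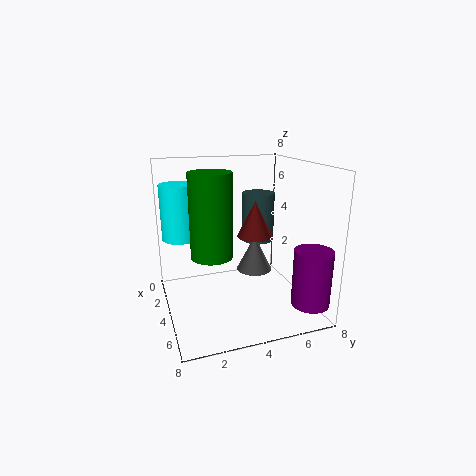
a_1 = 6, b_1 = 2, s_1 = 1, t_1 = 4, a_2 = 2, c_2 = 3, s_2 = 1, t_2 = 3, a_3 = 3, b_3 = 1, c_3 = 4, t_3 = 3, a_4 = 7, b_4 = 7, c_4 = 1, t_4 = 3, a_5 = 4, b_5 = 5, c_5 = 4, s_5 = 1, a_6 = 4, b_6 = 5, c_6 = 2, t_6 = 2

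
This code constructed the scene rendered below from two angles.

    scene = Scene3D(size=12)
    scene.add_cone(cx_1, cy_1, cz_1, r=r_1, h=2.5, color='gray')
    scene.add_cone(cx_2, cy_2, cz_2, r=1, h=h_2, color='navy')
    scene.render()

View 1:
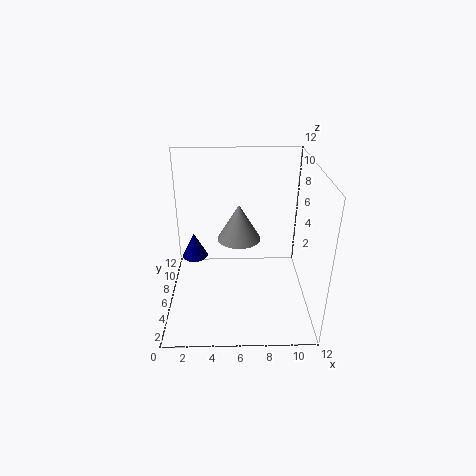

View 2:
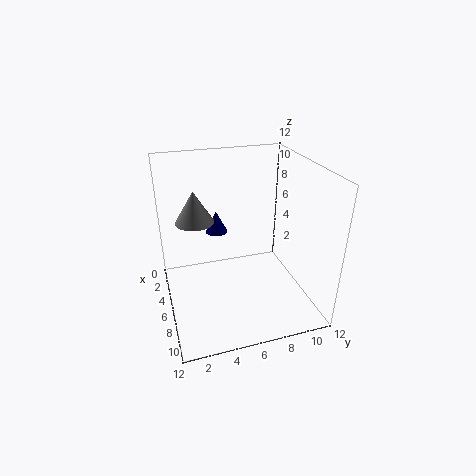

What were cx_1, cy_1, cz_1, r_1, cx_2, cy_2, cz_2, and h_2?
cx_1 = 6; cy_1 = 2.5; cz_1 = 8; r_1 = 1.5; cx_2 = 2.5; cy_2 = 5; cz_2 = 5; h_2 = 2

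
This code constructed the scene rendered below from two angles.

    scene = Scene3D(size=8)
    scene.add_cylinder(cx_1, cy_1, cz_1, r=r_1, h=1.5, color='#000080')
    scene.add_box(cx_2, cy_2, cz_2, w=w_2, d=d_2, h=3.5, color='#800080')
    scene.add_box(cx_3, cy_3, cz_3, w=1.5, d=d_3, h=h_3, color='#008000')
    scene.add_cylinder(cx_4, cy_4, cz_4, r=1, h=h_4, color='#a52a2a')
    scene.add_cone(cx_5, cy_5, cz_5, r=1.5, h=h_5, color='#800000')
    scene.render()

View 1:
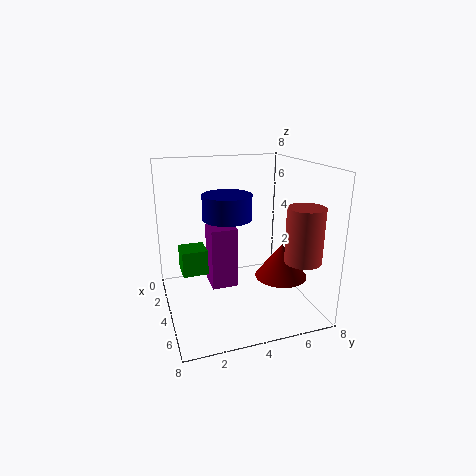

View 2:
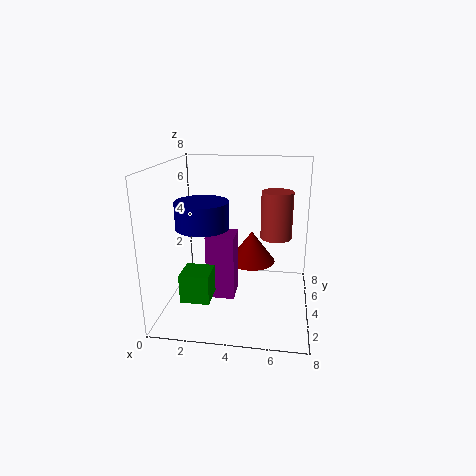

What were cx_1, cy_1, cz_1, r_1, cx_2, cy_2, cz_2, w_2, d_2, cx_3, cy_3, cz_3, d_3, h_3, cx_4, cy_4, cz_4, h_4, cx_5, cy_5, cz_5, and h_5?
cx_1 = 2; cy_1 = 4; cz_1 = 4.5; r_1 = 1.5; cx_2 = 2.5; cy_2 = 2.5; cz_2 = 1; w_2 = 1.5; d_2 = 1.5; cx_3 = 1.5; cy_3 = 1; cz_3 = 1.5; d_3 = 1.5; h_3 = 1.5; cx_4 = 6; cy_4 = 7; cz_4 = 3; h_4 = 3; cx_5 = 4.5; cy_5 = 6.5; cz_5 = 1.5; h_5 = 2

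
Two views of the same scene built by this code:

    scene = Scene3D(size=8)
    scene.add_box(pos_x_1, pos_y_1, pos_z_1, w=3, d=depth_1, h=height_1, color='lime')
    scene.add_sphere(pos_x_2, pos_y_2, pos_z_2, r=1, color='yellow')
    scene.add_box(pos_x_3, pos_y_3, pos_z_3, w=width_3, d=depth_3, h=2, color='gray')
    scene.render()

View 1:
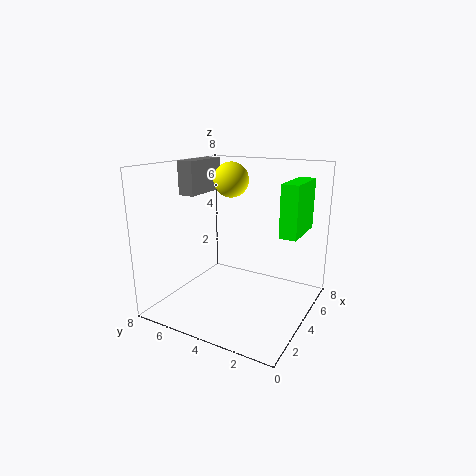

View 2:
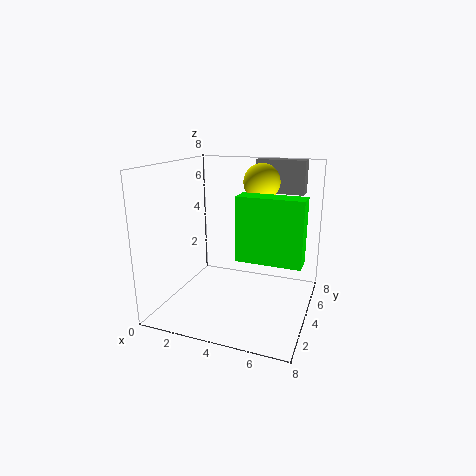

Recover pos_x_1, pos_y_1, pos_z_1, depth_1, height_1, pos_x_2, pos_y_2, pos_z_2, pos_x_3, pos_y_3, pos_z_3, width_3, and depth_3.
pos_x_1 = 5
pos_y_1 = 1
pos_z_1 = 4
depth_1 = 1
height_1 = 3
pos_x_2 = 5
pos_y_2 = 5
pos_z_2 = 7
pos_x_3 = 4
pos_y_3 = 7
pos_z_3 = 6
width_3 = 3
depth_3 = 1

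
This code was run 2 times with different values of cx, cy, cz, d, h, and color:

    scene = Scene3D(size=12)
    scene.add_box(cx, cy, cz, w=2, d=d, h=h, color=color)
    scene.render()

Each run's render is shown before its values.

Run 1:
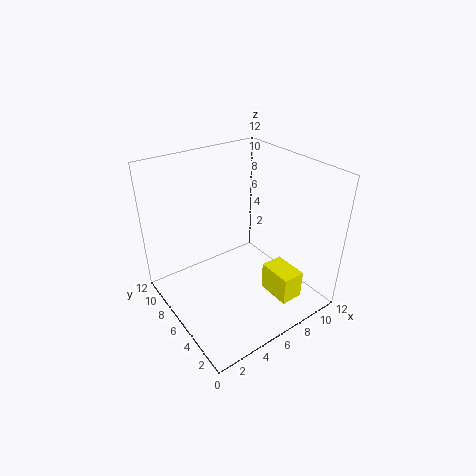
cx = 8, cy = 2, cz = 0.5, d = 3, h = 2.5, color = 'yellow'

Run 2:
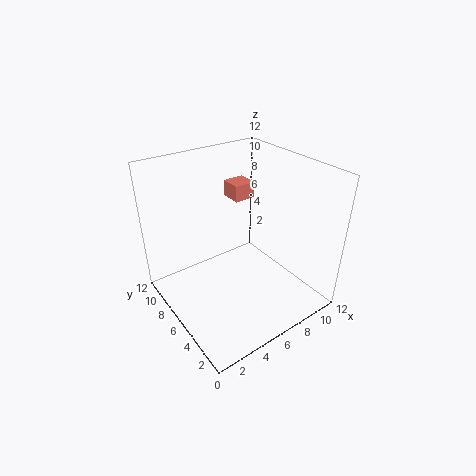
cx = 8, cy = 9, cz = 7.5, d = 2, h = 1.5, color = 'salmon'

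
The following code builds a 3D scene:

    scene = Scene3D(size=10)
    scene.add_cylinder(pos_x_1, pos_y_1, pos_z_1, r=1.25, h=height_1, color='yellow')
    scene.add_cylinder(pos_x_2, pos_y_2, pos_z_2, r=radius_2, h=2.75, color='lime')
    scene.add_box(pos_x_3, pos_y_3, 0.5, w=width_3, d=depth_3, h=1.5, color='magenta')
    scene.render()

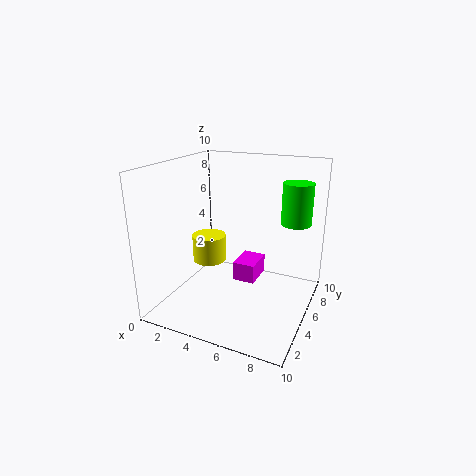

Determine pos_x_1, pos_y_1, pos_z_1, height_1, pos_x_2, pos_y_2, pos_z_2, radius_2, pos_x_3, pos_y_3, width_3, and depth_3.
pos_x_1 = 2.25; pos_y_1 = 5.75; pos_z_1 = 2.5; height_1 = 2; pos_x_2 = 8.75; pos_y_2 = 6; pos_z_2 = 6.25; radius_2 = 1; pos_x_3 = 3.75; pos_y_3 = 6.75; width_3 = 1.75; depth_3 = 2.5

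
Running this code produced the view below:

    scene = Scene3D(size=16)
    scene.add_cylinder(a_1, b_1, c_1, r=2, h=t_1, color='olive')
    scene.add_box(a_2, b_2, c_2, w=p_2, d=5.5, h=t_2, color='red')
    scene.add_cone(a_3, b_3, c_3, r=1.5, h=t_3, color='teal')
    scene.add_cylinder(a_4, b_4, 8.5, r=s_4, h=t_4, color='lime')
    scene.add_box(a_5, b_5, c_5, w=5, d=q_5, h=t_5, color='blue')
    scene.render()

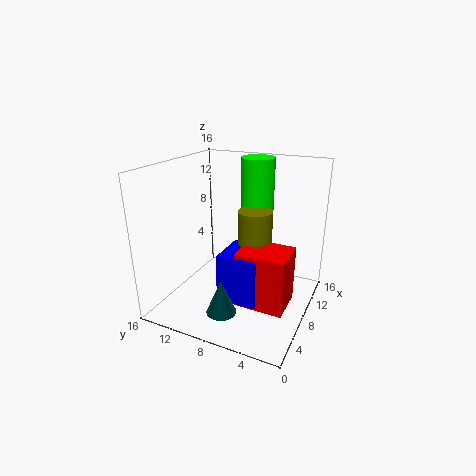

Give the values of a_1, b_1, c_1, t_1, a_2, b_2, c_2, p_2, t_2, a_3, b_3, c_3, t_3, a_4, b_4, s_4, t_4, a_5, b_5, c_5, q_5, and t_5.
a_1 = 10.5
b_1 = 7
c_1 = 5
t_1 = 5.5
a_2 = 6
b_2 = 2
c_2 = 0.5
p_2 = 4.5
t_2 = 6.5
a_3 = 2
b_3 = 7
c_3 = 2.5
t_3 = 3.5
a_4 = 13.5
b_4 = 8
s_4 = 2
t_4 = 7.5
a_5 = 5.5
b_5 = 5
c_5 = 1
q_5 = 4.5
t_5 = 5.5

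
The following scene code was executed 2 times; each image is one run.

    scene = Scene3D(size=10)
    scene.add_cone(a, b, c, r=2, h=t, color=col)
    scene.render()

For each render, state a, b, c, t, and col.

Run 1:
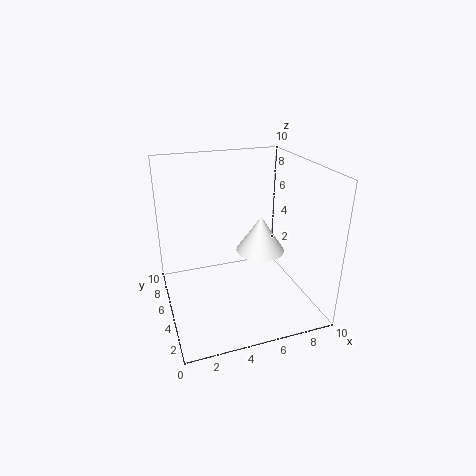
a = 8
b = 8
c = 2
t = 3
col = 'white'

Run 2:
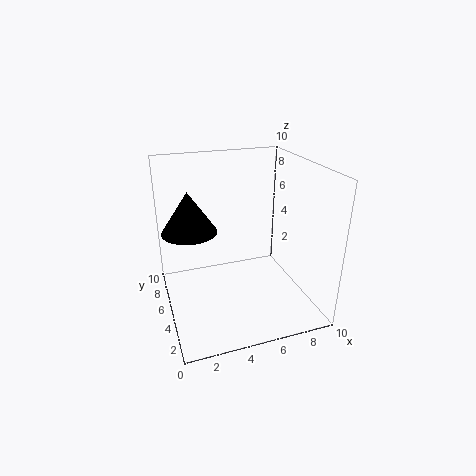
a = 2
b = 7
c = 5
t = 3
col = 'black'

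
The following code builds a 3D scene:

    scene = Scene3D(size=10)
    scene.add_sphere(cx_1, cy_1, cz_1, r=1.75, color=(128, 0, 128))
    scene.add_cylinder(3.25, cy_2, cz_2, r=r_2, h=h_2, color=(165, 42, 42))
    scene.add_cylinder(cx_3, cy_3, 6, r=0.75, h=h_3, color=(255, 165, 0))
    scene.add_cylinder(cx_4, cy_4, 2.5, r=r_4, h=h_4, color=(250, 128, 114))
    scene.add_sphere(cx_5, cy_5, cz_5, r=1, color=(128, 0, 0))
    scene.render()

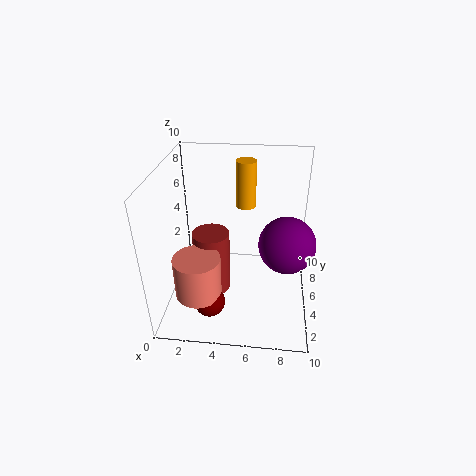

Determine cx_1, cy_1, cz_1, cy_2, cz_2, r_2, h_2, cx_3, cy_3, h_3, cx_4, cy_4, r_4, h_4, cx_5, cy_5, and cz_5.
cx_1 = 8.25, cy_1 = 3, cz_1 = 6, cy_2 = 4.25, cz_2 = 1.25, r_2 = 1.25, h_2 = 4.5, cx_3 = 5.25, cy_3 = 8, h_3 = 3.5, cx_4 = 2.75, cy_4 = 2, r_4 = 1.5, h_4 = 2.75, cx_5 = 3.5, cy_5 = 1.75, cz_5 = 2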